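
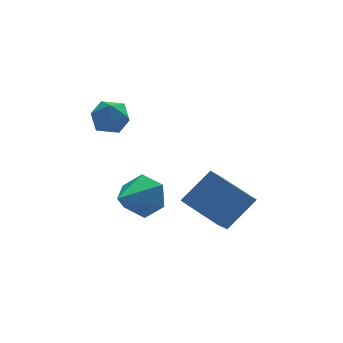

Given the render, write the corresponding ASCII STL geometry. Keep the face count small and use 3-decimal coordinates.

solid 
facet normal -0.690 -0.211 -0.692
outer loop
vertex 2.164 -0.396 -1.478
vertex 2.795 0.619 -2.418
vertex 3.236 -1.688 -2.153
endloop
endfacet
facet normal -0.415 -0.667 0.618
outer loop
vertex 4.445 -1.319 -0.942
vertex 2.164 -0.396 -1.478
vertex 3.236 -1.688 -2.153
endloop
endfacet
facet normal -0.691 -0.211 -0.692
outer loop
vertex 3.236 -1.688 -2.153
vertex 2.795 0.619 -2.418
vertex 3.867 -0.674 -3.093
endloop
endfacet
facet normal 0.592 -0.714 -0.373
outer loop
vertex 3.867 -0.674 -3.093
vertex 4.445 -1.319 -0.942
vertex 3.236 -1.688 -2.153
endloop
endfacet
facet normal -0.592 0.714 0.374
outer loop
vertex 2.164 -0.396 -1.478
vertex 4.004 0.988 -1.207
vertex 2.795 0.619 -2.418
endloop
endfacet
facet normal -0.415 -0.667 0.618
outer loop
vertex 3.373 -0.026 -0.267
vertex 2.164 -0.396 -1.478
vertex 4.445 -1.319 -0.942
endloop
endfacet
facet normal -0.592 0.714 0.373
outer loop
vertex 3.373 -0.026 -0.267
vertex 4.004 0.988 -1.207
vertex 2.164 -0.396 -1.478
endloop
endfacet
facet normal 0.416 0.667 -0.618
outer loop
vertex 2.795 0.619 -2.418
vertex 4.004 0.988 -1.207
vertex 3.867 -0.674 -3.093
endloop
endfacet
facet normal 0.592 -0.714 -0.373
outer loop
vertex 5.076 -0.304 -1.882
vertex 4.445 -1.319 -0.942
vertex 3.867 -0.674 -3.093
endloop
endfacet
facet normal 0.415 0.667 -0.618
outer loop
vertex 3.867 -0.674 -3.093
vertex 4.004 0.988 -1.207
vertex 5.076 -0.304 -1.882
endloop
endfacet
facet normal 0.691 0.211 0.692
outer loop
vertex 5.076 -0.304 -1.882
vertex 3.373 -0.026 -0.267
vertex 4.445 -1.319 -0.942
endloop
endfacet
facet normal 0.690 0.212 0.692
outer loop
vertex 4.004 0.988 -1.207
vertex 3.373 -0.026 -0.267
vertex 5.076 -0.304 -1.882
endloop
endfacet
facet normal 0.674 0.633 -0.381
outer loop
vertex 1.767 0.823 -1.286
vertex 1.087 1.129 -1.982
vertex 1.146 1.607 -1.083
endloop
endfacet
facet normal 0.078 -0.192 0.978
outer loop
vertex 1.767 0.823 -1.286
vertex 1.146 1.607 -1.083
vertex -0.127 -0.009 -1.298
endloop
endfacet
facet normal 0.675 0.632 -0.380
outer loop
vertex 1.146 1.607 -1.083
vertex 1.087 1.129 -1.982
vertex 0.467 1.913 -1.78
endloop
endfacet
facet normal -0.583 0.363 0.727
outer loop
vertex 1.146 1.607 -1.083
vertex 0.467 1.913 -1.78
vertex -0.127 -0.009 -1.298
endloop
endfacet
facet normal 0.675 0.632 -0.380
outer loop
vertex 0.467 1.913 -1.78
vertex 1.087 1.129 -1.982
vertex 0.408 1.435 -2.679
endloop
endfacet
facet normal -0.958 0.275 -0.083
outer loop
vertex 0.467 1.913 -1.78
vertex 0.408 1.435 -2.679
vertex -0.127 -0.009 -1.298
endloop
endfacet
facet normal 0.675 0.633 -0.380
outer loop
vertex 0.408 1.435 -2.679
vertex 1.087 1.129 -1.982
vertex 1.029 0.651 -2.881
endloop
endfacet
facet normal -0.672 -0.366 -0.644
outer loop
vertex 0.408 1.435 -2.679
vertex 1.029 0.651 -2.881
vertex -0.127 -0.009 -1.298
endloop
endfacet
facet normal 0.675 0.633 -0.380
outer loop
vertex 1.029 0.651 -2.881
vertex 1.087 1.129 -1.982
vertex 1.708 0.345 -2.185
endloop
endfacet
facet normal -0.012 -0.920 -0.392
outer loop
vertex 1.029 0.651 -2.881
vertex 1.708 0.345 -2.185
vertex -0.127 -0.009 -1.298
endloop
endfacet
facet normal 0.674 0.633 -0.381
outer loop
vertex 1.708 0.345 -2.185
vertex 1.087 1.129 -1.982
vertex 1.767 0.823 -1.286
endloop
endfacet
facet normal 0.363 -0.832 0.419
outer loop
vertex 1.708 0.345 -2.185
vertex 1.767 0.823 -1.286
vertex -0.127 -0.009 -1.298
endloop
endfacet
facet normal 0.314 0.799 0.513
outer loop
vertex 0.158 2.066 2.21
vertex -0.313 1.823 2.877
vertex 0.492 1.554 2.803
endloop
endfacet
facet normal 0.811 0.584 0.047
outer loop
vertex 0.158 2.066 2.21
vertex 0.492 1.554 2.803
vertex 0.646 1.407 1.978
endloop
endfacet
facet normal 0.522 0.600 -0.606
outer loop
vertex 0.158 2.066 2.21
vertex 0.646 1.407 1.978
vertex -0.064 1.585 1.542
endloop
endfacet
facet normal -0.151 0.825 -0.544
outer loop
vertex 0.158 2.066 2.21
vertex -0.064 1.585 1.542
vertex -0.656 1.843 2.098
endloop
endfacet
facet normal -0.280 0.949 0.148
outer loop
vertex 0.158 2.066 2.21
vertex -0.656 1.843 2.098
vertex -0.313 1.823 2.877
endloop
endfacet
facet normal 0.975 -0.095 0.199
outer loop
vertex 0.646 1.407 1.978
vertex 0.492 1.554 2.803
vertex 0.476 0.757 2.502
endloop
endfacet
facet normal 0.173 0.255 0.951
outer loop
vertex 0.492 1.554 2.803
vertex -0.313 1.823 2.877
vertex -0.116 1.015 3.058
endloop
endfacet
facet normal -0.789 0.497 0.360
outer loop
vertex -0.313 1.823 2.877
vertex -0.656 1.843 2.098
vertex -0.826 1.193 2.622
endloop
endfacet
facet normal -0.581 0.298 -0.757
outer loop
vertex -0.656 1.843 2.098
vertex -0.064 1.585 1.542
vertex -0.672 1.046 1.797
endloop
endfacet
facet normal 0.510 -0.068 -0.858
outer loop
vertex -0.064 1.585 1.542
vertex 0.646 1.407 1.978
vertex 0.133 0.777 1.723
endloop
endfacet
facet normal 0.151 -0.825 0.544
outer loop
vertex -0.338 0.534 2.39
vertex 0.476 0.757 2.502
vertex -0.116 1.015 3.058
endloop
endfacet
facet normal -0.522 -0.600 0.606
outer loop
vertex -0.338 0.534 2.39
vertex -0.116 1.015 3.058
vertex -0.826 1.193 2.622
endloop
endfacet
facet normal -0.811 -0.584 -0.047
outer loop
vertex -0.338 0.534 2.39
vertex -0.826 1.193 2.622
vertex -0.672 1.046 1.797
endloop
endfacet
facet normal -0.314 -0.799 -0.513
outer loop
vertex -0.338 0.534 2.39
vertex -0.672 1.046 1.797
vertex 0.133 0.777 1.723
endloop
endfacet
facet normal 0.280 -0.949 -0.148
outer loop
vertex -0.338 0.534 2.39
vertex 0.133 0.777 1.723
vertex 0.476 0.757 2.502
endloop
endfacet
facet normal 0.581 -0.298 0.757
outer loop
vertex -0.116 1.015 3.058
vertex 0.476 0.757 2.502
vertex 0.492 1.554 2.803
endloop
endfacet
facet normal -0.510 0.068 0.858
outer loop
vertex -0.826 1.193 2.622
vertex -0.116 1.015 3.058
vertex -0.313 1.823 2.877
endloop
endfacet
facet normal -0.975 0.095 -0.199
outer loop
vertex -0.672 1.046 1.797
vertex -0.826 1.193 2.622
vertex -0.656 1.843 2.098
endloop
endfacet
facet normal -0.173 -0.255 -0.951
outer loop
vertex 0.133 0.777 1.723
vertex -0.672 1.046 1.797
vertex -0.064 1.585 1.542
endloop
endfacet
facet normal 0.789 -0.497 -0.360
outer loop
vertex 0.476 0.757 2.502
vertex 0.133 0.777 1.723
vertex 0.646 1.407 1.978
endloop
endfacet

endsolid


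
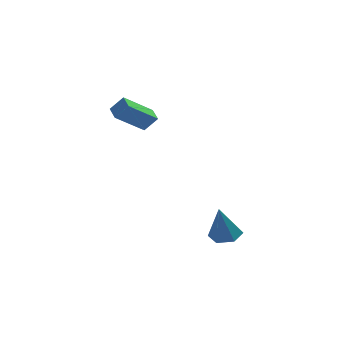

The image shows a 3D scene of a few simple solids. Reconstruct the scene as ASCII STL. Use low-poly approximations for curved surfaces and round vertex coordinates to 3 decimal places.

solid 
facet normal -0.692 -0.412 0.593
outer loop
vertex -1.352 -0.902 4.081
vertex -1.626 -0.1 4.319
vertex -1.997 -0.899 3.33
endloop
endfacet
facet normal 0.311 -0.911 -0.270
outer loop
vertex -0.654 -0.1 2.181
vertex -1.352 -0.902 4.081
vertex -1.997 -0.899 3.33
endloop
endfacet
facet normal -0.692 -0.413 0.593
outer loop
vertex -1.997 -0.899 3.33
vertex -1.626 -0.1 4.319
vertex -2.271 -0.098 3.568
endloop
endfacet
facet normal -0.651 0.003 -0.759
outer loop
vertex -2.271 -0.098 3.568
vertex -0.654 -0.1 2.181
vertex -1.997 -0.899 3.33
endloop
endfacet
facet normal 0.651 -0.003 0.759
outer loop
vertex -1.352 -0.902 4.081
vertex -0.283 0.699 3.17
vertex -1.626 -0.1 4.319
endloop
endfacet
facet normal 0.312 -0.911 -0.270
outer loop
vertex -0.009 -0.102 2.932
vertex -1.352 -0.902 4.081
vertex -0.654 -0.1 2.181
endloop
endfacet
facet normal 0.651 -0.003 0.759
outer loop
vertex -0.009 -0.102 2.932
vertex -0.283 0.699 3.17
vertex -1.352 -0.902 4.081
endloop
endfacet
facet normal -0.311 0.911 0.270
outer loop
vertex -1.626 -0.1 4.319
vertex -0.283 0.699 3.17
vertex -2.271 -0.098 3.568
endloop
endfacet
facet normal -0.651 0.003 -0.759
outer loop
vertex -0.928 0.702 2.419
vertex -0.654 -0.1 2.181
vertex -2.271 -0.098 3.568
endloop
endfacet
facet normal -0.311 0.911 0.271
outer loop
vertex -2.271 -0.098 3.568
vertex -0.283 0.699 3.17
vertex -0.928 0.702 2.419
endloop
endfacet
facet normal 0.692 0.412 -0.593
outer loop
vertex -0.928 0.702 2.419
vertex -0.009 -0.102 2.932
vertex -0.654 -0.1 2.181
endloop
endfacet
facet normal 0.692 0.413 -0.593
outer loop
vertex -0.283 0.699 3.17
vertex -0.009 -0.102 2.932
vertex -0.928 0.702 2.419
endloop
endfacet
facet normal 0.169 0.217 -0.962
outer loop
vertex 3.619 -2.366 -3.061
vertex 3.193 -3.041 -3.288
vertex 2.801 -2.315 -3.193
endloop
endfacet
facet normal -0.036 0.837 0.545
outer loop
vertex 3.619 -2.366 -3.061
vertex 2.801 -2.315 -3.193
vertex 2.867 -3.459 -1.432
endloop
endfacet
facet normal 0.168 0.217 -0.962
outer loop
vertex 2.801 -2.315 -3.193
vertex 3.193 -3.041 -3.288
vertex 2.375 -2.991 -3.42
endloop
endfacet
facet normal -0.848 0.430 0.311
outer loop
vertex 2.801 -2.315 -3.193
vertex 2.375 -2.991 -3.42
vertex 2.867 -3.459 -1.432
endloop
endfacet
facet normal 0.168 0.217 -0.962
outer loop
vertex 2.375 -2.991 -3.42
vertex 3.193 -3.041 -3.288
vertex 2.767 -3.716 -3.515
endloop
endfacet
facet normal -0.870 -0.483 0.101
outer loop
vertex 2.375 -2.991 -3.42
vertex 2.767 -3.716 -3.515
vertex 2.867 -3.459 -1.432
endloop
endfacet
facet normal 0.168 0.217 -0.962
outer loop
vertex 2.767 -3.716 -3.515
vertex 3.193 -3.041 -3.288
vertex 3.585 -3.766 -3.383
endloop
endfacet
facet normal -0.081 -0.989 0.126
outer loop
vertex 2.767 -3.716 -3.515
vertex 3.585 -3.766 -3.383
vertex 2.867 -3.459 -1.432
endloop
endfacet
facet normal 0.168 0.217 -0.962
outer loop
vertex 3.585 -3.766 -3.383
vertex 3.193 -3.041 -3.288
vertex 4.011 -3.091 -3.156
endloop
endfacet
facet normal 0.730 -0.581 0.360
outer loop
vertex 3.585 -3.766 -3.383
vertex 4.011 -3.091 -3.156
vertex 2.867 -3.459 -1.432
endloop
endfacet
facet normal 0.168 0.217 -0.962
outer loop
vertex 4.011 -3.091 -3.156
vertex 3.193 -3.041 -3.288
vertex 3.619 -2.366 -3.061
endloop
endfacet
facet normal 0.752 0.332 0.570
outer loop
vertex 4.011 -3.091 -3.156
vertex 3.619 -2.366 -3.061
vertex 2.867 -3.459 -1.432
endloop
endfacet

endsolid


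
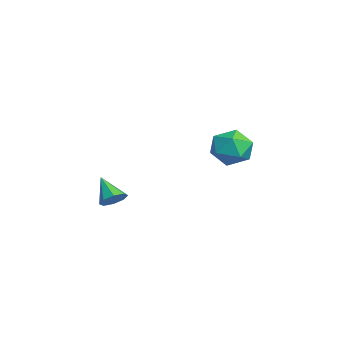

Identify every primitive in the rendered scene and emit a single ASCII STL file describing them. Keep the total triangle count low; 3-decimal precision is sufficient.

solid 
facet normal 0.293 0.421 0.859
outer loop
vertex -1.314 4.11 4.243
vertex -1.936 3.616 4.697
vertex -1.092 3.286 4.571
endloop
endfacet
facet normal 0.835 0.382 0.395
outer loop
vertex -1.314 4.11 4.243
vertex -1.092 3.286 4.571
vertex -0.812 3.537 3.737
endloop
endfacet
facet normal 0.647 0.738 -0.194
outer loop
vertex -1.314 4.11 4.243
vertex -0.812 3.537 3.737
vertex -1.483 4.023 3.348
endloop
endfacet
facet normal -0.012 0.995 -0.095
outer loop
vertex -1.314 4.11 4.243
vertex -1.483 4.023 3.348
vertex -2.177 4.071 3.941
endloop
endfacet
facet normal -0.230 0.800 0.555
outer loop
vertex -1.314 4.11 4.243
vertex -2.177 4.071 3.941
vertex -1.936 3.616 4.697
endloop
endfacet
facet normal 0.927 -0.303 0.220
outer loop
vertex -0.812 3.537 3.737
vertex -1.092 3.286 4.571
vertex -1.123 2.689 3.879
endloop
endfacet
facet normal 0.050 -0.241 0.969
outer loop
vertex -1.092 3.286 4.571
vertex -1.936 3.616 4.697
vertex -1.817 2.737 4.472
endloop
endfacet
facet normal -0.796 0.372 0.478
outer loop
vertex -1.936 3.616 4.697
vertex -2.177 4.071 3.941
vertex -2.488 3.223 4.083
endloop
endfacet
facet normal -0.443 0.689 -0.574
outer loop
vertex -2.177 4.071 3.941
vertex -1.483 4.023 3.348
vertex -2.208 3.474 3.249
endloop
endfacet
facet normal 0.622 0.272 -0.734
outer loop
vertex -1.483 4.023 3.348
vertex -0.812 3.537 3.737
vertex -1.364 3.144 3.123
endloop
endfacet
facet normal 0.012 -0.995 0.095
outer loop
vertex -1.986 2.65 3.577
vertex -1.123 2.689 3.879
vertex -1.817 2.737 4.472
endloop
endfacet
facet normal -0.647 -0.738 0.194
outer loop
vertex -1.986 2.65 3.577
vertex -1.817 2.737 4.472
vertex -2.488 3.223 4.083
endloop
endfacet
facet normal -0.835 -0.382 -0.395
outer loop
vertex -1.986 2.65 3.577
vertex -2.488 3.223 4.083
vertex -2.208 3.474 3.249
endloop
endfacet
facet normal -0.293 -0.421 -0.859
outer loop
vertex -1.986 2.65 3.577
vertex -2.208 3.474 3.249
vertex -1.364 3.144 3.123
endloop
endfacet
facet normal 0.230 -0.800 -0.555
outer loop
vertex -1.986 2.65 3.577
vertex -1.364 3.144 3.123
vertex -1.123 2.689 3.879
endloop
endfacet
facet normal 0.443 -0.689 0.574
outer loop
vertex -1.817 2.737 4.472
vertex -1.123 2.689 3.879
vertex -1.092 3.286 4.571
endloop
endfacet
facet normal -0.622 -0.272 0.734
outer loop
vertex -2.488 3.223 4.083
vertex -1.817 2.737 4.472
vertex -1.936 3.616 4.697
endloop
endfacet
facet normal -0.927 0.303 -0.220
outer loop
vertex -2.208 3.474 3.249
vertex -2.488 3.223 4.083
vertex -2.177 4.071 3.941
endloop
endfacet
facet normal -0.050 0.241 -0.969
outer loop
vertex -1.364 3.144 3.123
vertex -2.208 3.474 3.249
vertex -1.483 4.023 3.348
endloop
endfacet
facet normal 0.796 -0.372 -0.478
outer loop
vertex -1.123 2.689 3.879
vertex -1.364 3.144 3.123
vertex -0.812 3.537 3.737
endloop
endfacet
facet normal 0.663 0.292 -0.690
outer loop
vertex 1.4 -1.052 3.088
vertex 1.168 -1.379 2.727
vertex 1.097 -0.865 2.876
endloop
endfacet
facet normal -0.111 0.661 0.742
outer loop
vertex 1.4 -1.052 3.088
vertex 1.097 -0.865 2.876
vertex 0.392 -1.721 3.533
endloop
endfacet
facet normal 0.664 0.291 -0.689
outer loop
vertex 1.097 -0.865 2.876
vertex 1.168 -1.379 2.727
vertex 0.837 -0.98 2.577
endloop
endfacet
facet normal -0.632 0.727 0.270
outer loop
vertex 1.097 -0.865 2.876
vertex 0.837 -0.98 2.577
vertex 0.392 -1.721 3.533
endloop
endfacet
facet normal 0.663 0.291 -0.689
outer loop
vertex 0.837 -0.98 2.577
vertex 1.168 -1.379 2.727
vertex 0.77 -1.329 2.365
endloop
endfacet
facet normal -0.932 0.301 -0.201
outer loop
vertex 0.837 -0.98 2.577
vertex 0.77 -1.329 2.365
vertex 0.392 -1.721 3.533
endloop
endfacet
facet normal 0.663 0.291 -0.689
outer loop
vertex 0.77 -1.329 2.365
vertex 1.168 -1.379 2.727
vertex 0.936 -1.707 2.365
endloop
endfacet
facet normal -0.841 -0.369 -0.396
outer loop
vertex 0.77 -1.329 2.365
vertex 0.936 -1.707 2.365
vertex 0.392 -1.721 3.533
endloop
endfacet
facet normal 0.664 0.291 -0.689
outer loop
vertex 0.936 -1.707 2.365
vertex 1.168 -1.379 2.727
vertex 1.238 -1.894 2.577
endloop
endfacet
facet normal -0.410 -0.890 -0.201
outer loop
vertex 0.936 -1.707 2.365
vertex 1.238 -1.894 2.577
vertex 0.392 -1.721 3.533
endloop
endfacet
facet normal 0.662 0.291 -0.690
outer loop
vertex 1.238 -1.894 2.577
vertex 1.168 -1.379 2.727
vertex 1.499 -1.779 2.876
endloop
endfacet
facet normal 0.111 -0.956 0.271
outer loop
vertex 1.238 -1.894 2.577
vertex 1.499 -1.779 2.876
vertex 0.392 -1.721 3.533
endloop
endfacet
facet normal 0.663 0.292 -0.690
outer loop
vertex 1.499 -1.779 2.876
vertex 1.168 -1.379 2.727
vertex 1.566 -1.43 3.088
endloop
endfacet
facet normal 0.412 -0.530 0.741
outer loop
vertex 1.499 -1.779 2.876
vertex 1.566 -1.43 3.088
vertex 0.392 -1.721 3.533
endloop
endfacet
facet normal 0.663 0.291 -0.690
outer loop
vertex 1.566 -1.43 3.088
vertex 1.168 -1.379 2.727
vertex 1.4 -1.052 3.088
endloop
endfacet
facet normal 0.320 0.141 0.937
outer loop
vertex 1.566 -1.43 3.088
vertex 1.4 -1.052 3.088
vertex 0.392 -1.721 3.533
endloop
endfacet

endsolid


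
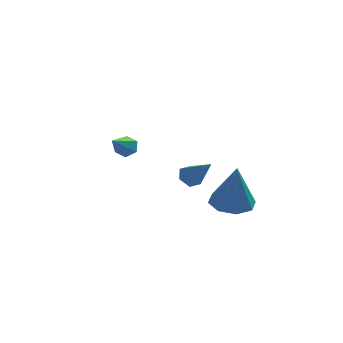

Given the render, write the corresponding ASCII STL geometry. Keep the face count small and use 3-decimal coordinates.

solid 
facet normal -0.085 0.035 -0.996
outer loop
vertex 3.12 -0.685 -1.985
vertex 2.442 -1.365 -1.951
vertex 2.444 -0.405 -1.917
endloop
endfacet
facet normal 0.385 0.834 0.395
outer loop
vertex 3.12 -0.685 -1.985
vertex 2.444 -0.405 -1.917
vertex 2.618 -1.435 0.091
endloop
endfacet
facet normal -0.085 0.035 -0.996
outer loop
vertex 2.444 -0.405 -1.917
vertex 2.442 -1.365 -1.951
vertex 1.767 -0.687 -1.869
endloop
endfacet
facet normal -0.315 0.833 0.455
outer loop
vertex 2.444 -0.405 -1.917
vertex 1.767 -0.687 -1.869
vertex 2.618 -1.435 0.091
endloop
endfacet
facet normal -0.085 0.035 -0.996
outer loop
vertex 1.767 -0.687 -1.869
vertex 2.442 -1.365 -1.951
vertex 1.486 -1.366 -1.869
endloop
endfacet
facet normal -0.811 0.335 0.480
outer loop
vertex 1.767 -0.687 -1.869
vertex 1.486 -1.366 -1.869
vertex 2.618 -1.435 0.091
endloop
endfacet
facet normal -0.085 0.034 -0.996
outer loop
vertex 1.486 -1.366 -1.869
vertex 2.442 -1.365 -1.951
vertex 1.765 -2.044 -1.916
endloop
endfacet
facet normal -0.812 -0.366 0.456
outer loop
vertex 1.486 -1.366 -1.869
vertex 1.765 -2.044 -1.916
vertex 2.618 -1.435 0.091
endloop
endfacet
facet normal -0.086 0.034 -0.996
outer loop
vertex 1.765 -2.044 -1.916
vertex 2.442 -1.365 -1.951
vertex 2.441 -2.324 -1.984
endloop
endfacet
facet normal -0.317 -0.862 0.396
outer loop
vertex 1.765 -2.044 -1.916
vertex 2.441 -2.324 -1.984
vertex 2.618 -1.435 0.091
endloop
endfacet
facet normal -0.085 0.034 -0.996
outer loop
vertex 2.441 -2.324 -1.984
vertex 2.442 -1.365 -1.951
vertex 3.118 -2.042 -2.032
endloop
endfacet
facet normal 0.382 -0.861 0.336
outer loop
vertex 2.441 -2.324 -1.984
vertex 3.118 -2.042 -2.032
vertex 2.618 -1.435 0.091
endloop
endfacet
facet normal -0.085 0.034 -0.996
outer loop
vertex 3.118 -2.042 -2.032
vertex 2.442 -1.365 -1.951
vertex 3.399 -1.363 -2.033
endloop
endfacet
facet normal 0.878 -0.363 0.311
outer loop
vertex 3.118 -2.042 -2.032
vertex 3.399 -1.363 -2.033
vertex 2.618 -1.435 0.091
endloop
endfacet
facet normal -0.085 0.035 -0.996
outer loop
vertex 3.399 -1.363 -2.033
vertex 2.442 -1.365 -1.951
vertex 3.12 -0.685 -1.985
endloop
endfacet
facet normal 0.879 0.338 0.335
outer loop
vertex 3.399 -1.363 -2.033
vertex 3.12 -0.685 -1.985
vertex 2.618 -1.435 0.091
endloop
endfacet
facet normal 0.392 0.645 -0.655
outer loop
vertex -1.14 0.056 0.454
vertex -1.512 0.4 0.57
vertex -1.066 0.4 0.837
endloop
endfacet
facet normal 0.783 -0.530 0.325
outer loop
vertex -1.14 0.056 0.454
vertex -1.066 0.4 0.837
vertex -2.208 -0.74 1.73
endloop
endfacet
facet normal 0.393 0.643 -0.657
outer loop
vertex -1.066 0.4 0.837
vertex -1.512 0.4 0.57
vertex -1.438 0.745 0.952
endloop
endfacet
facet normal 0.462 0.211 0.861
outer loop
vertex -1.066 0.4 0.837
vertex -1.438 0.745 0.952
vertex -2.208 -0.74 1.73
endloop
endfacet
facet normal 0.393 0.643 -0.657
outer loop
vertex -1.438 0.745 0.952
vertex -1.512 0.4 0.57
vertex -1.884 0.745 0.685
endloop
endfacet
facet normal -0.418 0.582 0.698
outer loop
vertex -1.438 0.745 0.952
vertex -1.884 0.745 0.685
vertex -2.208 -0.74 1.73
endloop
endfacet
facet normal 0.395 0.644 -0.655
outer loop
vertex -1.884 0.745 0.685
vertex -1.512 0.4 0.57
vertex -1.958 0.401 0.302
endloop
endfacet
facet normal -0.977 0.212 -0.002
outer loop
vertex -1.884 0.745 0.685
vertex -1.958 0.401 0.302
vertex -2.208 -0.74 1.73
endloop
endfacet
facet normal 0.395 0.644 -0.655
outer loop
vertex -1.958 0.401 0.302
vertex -1.512 0.4 0.57
vertex -1.586 0.056 0.187
endloop
endfacet
facet normal -0.657 -0.529 -0.538
outer loop
vertex -1.958 0.401 0.302
vertex -1.586 0.056 0.187
vertex -2.208 -0.74 1.73
endloop
endfacet
facet normal 0.392 0.645 -0.655
outer loop
vertex -1.586 0.056 0.187
vertex -1.512 0.4 0.57
vertex -1.14 0.056 0.454
endloop
endfacet
facet normal 0.224 -0.900 -0.374
outer loop
vertex -1.586 0.056 0.187
vertex -1.14 0.056 0.454
vertex -2.208 -0.74 1.73
endloop
endfacet
facet normal -0.426 0.514 -0.745
outer loop
vertex 2.172 4.258 -4.043
vertex 1.66 3.957 -3.958
vertex 1.76 4.469 -3.662
endloop
endfacet
facet normal 0.686 0.602 0.408
outer loop
vertex 2.172 4.258 -4.043
vertex 1.76 4.469 -3.662
vertex 2.4 3.063 -2.662
endloop
endfacet
facet normal -0.426 0.514 -0.745
outer loop
vertex 1.76 4.469 -3.662
vertex 1.66 3.957 -3.958
vertex 1.248 4.168 -3.577
endloop
endfacet
facet normal -0.167 0.520 0.838
outer loop
vertex 1.76 4.469 -3.662
vertex 1.248 4.168 -3.577
vertex 2.4 3.063 -2.662
endloop
endfacet
facet normal -0.426 0.514 -0.745
outer loop
vertex 1.248 4.168 -3.577
vertex 1.66 3.957 -3.958
vertex 1.148 3.656 -3.873
endloop
endfacet
facet normal -0.731 -0.229 0.643
outer loop
vertex 1.248 4.168 -3.577
vertex 1.148 3.656 -3.873
vertex 2.4 3.063 -2.662
endloop
endfacet
facet normal -0.426 0.514 -0.745
outer loop
vertex 1.148 3.656 -3.873
vertex 1.66 3.957 -3.958
vertex 1.56 3.445 -4.254
endloop
endfacet
facet normal -0.442 -0.897 0.018
outer loop
vertex 1.148 3.656 -3.873
vertex 1.56 3.445 -4.254
vertex 2.4 3.063 -2.662
endloop
endfacet
facet normal -0.426 0.514 -0.745
outer loop
vertex 1.56 3.445 -4.254
vertex 1.66 3.957 -3.958
vertex 2.072 3.746 -4.339
endloop
endfacet
facet normal 0.410 -0.814 -0.412
outer loop
vertex 1.56 3.445 -4.254
vertex 2.072 3.746 -4.339
vertex 2.4 3.063 -2.662
endloop
endfacet
facet normal -0.426 0.514 -0.745
outer loop
vertex 2.072 3.746 -4.339
vertex 1.66 3.957 -3.958
vertex 2.172 4.258 -4.043
endloop
endfacet
facet normal 0.974 -0.065 -0.217
outer loop
vertex 2.072 3.746 -4.339
vertex 2.172 4.258 -4.043
vertex 2.4 3.063 -2.662
endloop
endfacet

endsolid


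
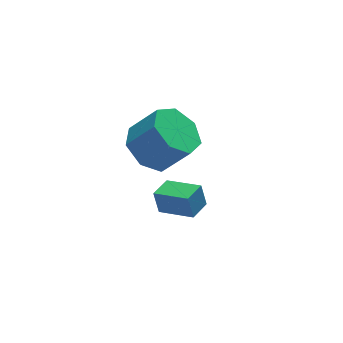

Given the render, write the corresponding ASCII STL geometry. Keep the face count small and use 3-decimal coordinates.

solid 
facet normal -0.549 0.329 -0.768
outer loop
vertex 3.205 0.954 1.45
vertex 2.347 0.454 1.849
vertex 2.684 1.452 2.036
endloop
endfacet
facet normal 0.619 0.777 -0.110
outer loop
vertex 3.205 0.954 1.45
vertex 2.684 1.452 2.036
vertex 4.051 0.447 2.632
endloop
endfacet
facet normal 0.619 0.778 -0.109
outer loop
vertex 4.051 0.447 2.632
vertex 2.684 1.452 2.036
vertex 3.53 0.944 3.218
endloop
endfacet
facet normal 0.549 -0.329 0.768
outer loop
vertex 4.051 0.447 2.632
vertex 3.53 0.944 3.218
vertex 3.193 -0.054 3.031
endloop
endfacet
facet normal -0.550 0.329 -0.768
outer loop
vertex 2.684 1.452 2.036
vertex 2.347 0.454 1.849
vertex 1.91 1.198 2.481
endloop
endfacet
facet normal -0.052 0.903 0.425
outer loop
vertex 2.684 1.452 2.036
vertex 1.91 1.198 2.481
vertex 3.53 0.944 3.218
endloop
endfacet
facet normal -0.051 0.904 0.425
outer loop
vertex 3.53 0.944 3.218
vertex 1.91 1.198 2.481
vertex 2.756 0.691 3.663
endloop
endfacet
facet normal 0.549 -0.329 0.768
outer loop
vertex 3.53 0.944 3.218
vertex 2.756 0.691 3.663
vertex 3.193 -0.054 3.031
endloop
endfacet
facet normal -0.549 0.330 -0.768
outer loop
vertex 1.91 1.198 2.481
vertex 2.347 0.454 1.849
vertex 1.465 0.384 2.45
endloop
endfacet
facet normal -0.684 0.350 0.640
outer loop
vertex 1.91 1.198 2.481
vertex 1.465 0.384 2.45
vertex 2.756 0.691 3.663
endloop
endfacet
facet normal -0.684 0.350 0.640
outer loop
vertex 2.756 0.691 3.663
vertex 1.465 0.384 2.45
vertex 2.311 -0.124 3.633
endloop
endfacet
facet normal 0.550 -0.329 0.768
outer loop
vertex 2.756 0.691 3.663
vertex 2.311 -0.124 3.633
vertex 3.193 -0.054 3.031
endloop
endfacet
facet normal -0.549 0.330 -0.768
outer loop
vertex 1.465 0.384 2.45
vertex 2.347 0.454 1.849
vertex 1.684 -0.378 1.966
endloop
endfacet
facet normal -0.802 -0.467 0.373
outer loop
vertex 1.465 0.384 2.45
vertex 1.684 -0.378 1.966
vertex 2.311 -0.124 3.633
endloop
endfacet
facet normal -0.801 -0.468 0.373
outer loop
vertex 2.311 -0.124 3.633
vertex 1.684 -0.378 1.966
vertex 2.53 -0.885 3.149
endloop
endfacet
facet normal 0.550 -0.330 0.767
outer loop
vertex 2.311 -0.124 3.633
vertex 2.53 -0.885 3.149
vertex 3.193 -0.054 3.031
endloop
endfacet
facet normal -0.549 0.330 -0.768
outer loop
vertex 1.684 -0.378 1.966
vertex 2.347 0.454 1.849
vertex 2.403 -0.513 1.394
endloop
endfacet
facet normal -0.314 -0.933 -0.175
outer loop
vertex 1.684 -0.378 1.966
vertex 2.403 -0.513 1.394
vertex 2.53 -0.885 3.149
endloop
endfacet
facet normal -0.316 -0.933 -0.175
outer loop
vertex 2.53 -0.885 3.149
vertex 2.403 -0.513 1.394
vertex 3.248 -1.021 2.577
endloop
endfacet
facet normal 0.549 -0.329 0.768
outer loop
vertex 2.53 -0.885 3.149
vertex 3.248 -1.021 2.577
vertex 3.193 -0.054 3.031
endloop
endfacet
facet normal -0.550 0.329 -0.768
outer loop
vertex 2.403 -0.513 1.394
vertex 2.347 0.454 1.849
vertex 3.079 0.079 1.164
endloop
endfacet
facet normal 0.408 -0.696 -0.591
outer loop
vertex 2.403 -0.513 1.394
vertex 3.079 0.079 1.164
vertex 3.248 -1.021 2.577
endloop
endfacet
facet normal 0.409 -0.696 -0.591
outer loop
vertex 3.248 -1.021 2.577
vertex 3.079 0.079 1.164
vertex 3.925 -0.428 2.347
endloop
endfacet
facet normal 0.549 -0.329 0.768
outer loop
vertex 3.248 -1.021 2.577
vertex 3.925 -0.428 2.347
vertex 3.193 -0.054 3.031
endloop
endfacet
facet normal -0.549 0.330 -0.768
outer loop
vertex 3.079 0.079 1.164
vertex 2.347 0.454 1.849
vertex 3.205 0.954 1.45
endloop
endfacet
facet normal 0.825 0.065 -0.562
outer loop
vertex 3.079 0.079 1.164
vertex 3.205 0.954 1.45
vertex 3.925 -0.428 2.347
endloop
endfacet
facet normal 0.824 0.064 -0.562
outer loop
vertex 3.925 -0.428 2.347
vertex 3.205 0.954 1.45
vertex 4.051 0.447 2.632
endloop
endfacet
facet normal 0.549 -0.329 0.768
outer loop
vertex 3.925 -0.428 2.347
vertex 4.051 0.447 2.632
vertex 3.193 -0.054 3.031
endloop
endfacet
facet normal -0.798 -0.597 0.077
outer loop
vertex 1.904 -3.944 3.433
vertex 1.116 -2.938 3.065
vertex 1.997 -4.176 2.6
endloop
endfacet
facet normal 0.592 -0.757 0.277
outer loop
vertex 2.684 -3.662 2.535
vertex 1.904 -3.944 3.433
vertex 1.997 -4.176 2.6
endloop
endfacet
facet normal -0.799 -0.597 0.075
outer loop
vertex 1.997 -4.176 2.6
vertex 1.116 -2.938 3.065
vertex 1.21 -3.169 2.232
endloop
endfacet
facet normal 0.108 -0.266 -0.958
outer loop
vertex 1.21 -3.169 2.232
vertex 2.684 -3.662 2.535
vertex 1.997 -4.176 2.6
endloop
endfacet
facet normal -0.108 0.266 0.958
outer loop
vertex 1.904 -3.944 3.433
vertex 1.803 -2.424 3.0
vertex 1.116 -2.938 3.065
endloop
endfacet
facet normal 0.592 -0.757 0.277
outer loop
vertex 2.59 -3.431 3.368
vertex 1.904 -3.944 3.433
vertex 2.684 -3.662 2.535
endloop
endfacet
facet normal -0.108 0.266 0.958
outer loop
vertex 2.59 -3.431 3.368
vertex 1.803 -2.424 3.0
vertex 1.904 -3.944 3.433
endloop
endfacet
facet normal -0.592 0.757 -0.277
outer loop
vertex 1.116 -2.938 3.065
vertex 1.803 -2.424 3.0
vertex 1.21 -3.169 2.232
endloop
endfacet
facet normal 0.108 -0.266 -0.958
outer loop
vertex 1.896 -2.656 2.167
vertex 2.684 -3.662 2.535
vertex 1.21 -3.169 2.232
endloop
endfacet
facet normal -0.592 0.757 -0.277
outer loop
vertex 1.21 -3.169 2.232
vertex 1.803 -2.424 3.0
vertex 1.896 -2.656 2.167
endloop
endfacet
facet normal 0.798 0.598 -0.076
outer loop
vertex 1.896 -2.656 2.167
vertex 2.59 -3.431 3.368
vertex 2.684 -3.662 2.535
endloop
endfacet
facet normal 0.799 0.596 -0.077
outer loop
vertex 1.803 -2.424 3.0
vertex 2.59 -3.431 3.368
vertex 1.896 -2.656 2.167
endloop
endfacet

endsolid


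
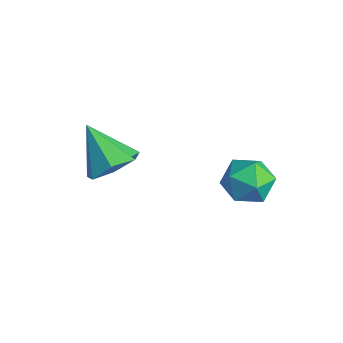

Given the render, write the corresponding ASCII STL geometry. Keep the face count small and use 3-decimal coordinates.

solid 
facet normal -0.550 0.757 -0.353
outer loop
vertex 0.961 1.689 -2.829
vertex 0.347 1.306 -2.694
vertex 0.625 1.749 -2.176
endloop
endfacet
facet normal 0.057 0.996 -0.062
outer loop
vertex 0.961 1.689 -2.829
vertex 0.625 1.749 -2.176
vertex 1.359 1.705 -2.21
endloop
endfacet
facet normal 0.602 0.688 -0.405
outer loop
vertex 0.961 1.689 -2.829
vertex 1.359 1.705 -2.21
vertex 1.535 1.234 -2.748
endloop
endfacet
facet normal 0.332 0.258 -0.907
outer loop
vertex 0.961 1.689 -2.829
vertex 1.535 1.234 -2.748
vertex 0.909 0.988 -3.047
endloop
endfacet
facet normal -0.380 0.300 -0.875
outer loop
vertex 0.961 1.689 -2.829
vertex 0.909 0.988 -3.047
vertex 0.347 1.306 -2.694
endloop
endfacet
facet normal 0.076 0.782 0.618
outer loop
vertex 1.359 1.705 -2.21
vertex 0.625 1.749 -2.176
vertex 0.991 1.332 -1.693
endloop
endfacet
facet normal -0.906 0.396 0.147
outer loop
vertex 0.625 1.749 -2.176
vertex 0.347 1.306 -2.694
vertex 0.365 1.086 -1.992
endloop
endfacet
facet normal -0.631 -0.342 -0.696
outer loop
vertex 0.347 1.306 -2.694
vertex 0.909 0.988 -3.047
vertex 0.541 0.615 -2.53
endloop
endfacet
facet normal 0.519 -0.412 -0.749
outer loop
vertex 0.909 0.988 -3.047
vertex 1.535 1.234 -2.748
vertex 1.275 0.571 -2.564
endloop
endfacet
facet normal 0.957 0.284 0.064
outer loop
vertex 1.535 1.234 -2.748
vertex 1.359 1.705 -2.21
vertex 1.553 1.014 -2.046
endloop
endfacet
facet normal -0.332 -0.258 0.907
outer loop
vertex 0.939 0.631 -1.911
vertex 0.991 1.332 -1.693
vertex 0.365 1.086 -1.992
endloop
endfacet
facet normal -0.602 -0.688 0.405
outer loop
vertex 0.939 0.631 -1.911
vertex 0.365 1.086 -1.992
vertex 0.541 0.615 -2.53
endloop
endfacet
facet normal -0.057 -0.996 0.062
outer loop
vertex 0.939 0.631 -1.911
vertex 0.541 0.615 -2.53
vertex 1.275 0.571 -2.564
endloop
endfacet
facet normal 0.550 -0.757 0.353
outer loop
vertex 0.939 0.631 -1.911
vertex 1.275 0.571 -2.564
vertex 1.553 1.014 -2.046
endloop
endfacet
facet normal 0.380 -0.300 0.875
outer loop
vertex 0.939 0.631 -1.911
vertex 1.553 1.014 -2.046
vertex 0.991 1.332 -1.693
endloop
endfacet
facet normal -0.519 0.412 0.749
outer loop
vertex 0.365 1.086 -1.992
vertex 0.991 1.332 -1.693
vertex 0.625 1.749 -2.176
endloop
endfacet
facet normal -0.957 -0.284 -0.064
outer loop
vertex 0.541 0.615 -2.53
vertex 0.365 1.086 -1.992
vertex 0.347 1.306 -2.694
endloop
endfacet
facet normal -0.076 -0.782 -0.618
outer loop
vertex 1.275 0.571 -2.564
vertex 0.541 0.615 -2.53
vertex 0.909 0.988 -3.047
endloop
endfacet
facet normal 0.906 -0.396 -0.147
outer loop
vertex 1.553 1.014 -2.046
vertex 1.275 0.571 -2.564
vertex 1.535 1.234 -2.748
endloop
endfacet
facet normal 0.631 0.342 0.696
outer loop
vertex 0.991 1.332 -1.693
vertex 1.553 1.014 -2.046
vertex 1.359 1.705 -2.21
endloop
endfacet
facet normal 0.637 0.178 -0.750
outer loop
vertex -0.302 -1.241 -1.341
vertex -0.757 -1.589 -1.81
vertex -0.743 -0.872 -1.628
endloop
endfacet
facet normal 0.035 0.639 0.768
outer loop
vertex -0.302 -1.241 -1.341
vertex -0.743 -0.872 -1.628
vertex -1.623 -1.831 -0.79
endloop
endfacet
facet normal 0.637 0.178 -0.750
outer loop
vertex -0.743 -0.872 -1.628
vertex -0.757 -1.589 -1.81
vertex -1.194 -1.043 -2.052
endloop
endfacet
facet normal -0.565 0.772 0.290
outer loop
vertex -0.743 -0.872 -1.628
vertex -1.194 -1.043 -2.052
vertex -1.623 -1.831 -0.79
endloop
endfacet
facet normal 0.638 0.178 -0.750
outer loop
vertex -1.194 -1.043 -2.052
vertex -0.757 -1.589 -1.81
vertex -1.316 -1.625 -2.294
endloop
endfacet
facet normal -0.951 0.265 -0.158
outer loop
vertex -1.194 -1.043 -2.052
vertex -1.316 -1.625 -2.294
vertex -1.623 -1.831 -0.79
endloop
endfacet
facet normal 0.638 0.177 -0.750
outer loop
vertex -1.316 -1.625 -2.294
vertex -0.757 -1.589 -1.81
vertex -1.017 -2.18 -2.171
endloop
endfacet
facet normal -0.832 -0.501 -0.238
outer loop
vertex -1.316 -1.625 -2.294
vertex -1.017 -2.18 -2.171
vertex -1.623 -1.831 -0.79
endloop
endfacet
facet normal 0.637 0.178 -0.750
outer loop
vertex -1.017 -2.18 -2.171
vertex -0.757 -1.589 -1.81
vertex -0.522 -2.29 -1.777
endloop
endfacet
facet normal -0.298 -0.948 0.109
outer loop
vertex -1.017 -2.18 -2.171
vertex -0.522 -2.29 -1.777
vertex -1.623 -1.831 -0.79
endloop
endfacet
facet normal 0.638 0.178 -0.749
outer loop
vertex -0.522 -2.29 -1.777
vertex -0.757 -1.589 -1.81
vertex -0.204 -1.872 -1.407
endloop
endfacet
facet normal 0.249 -0.741 0.623
outer loop
vertex -0.522 -2.29 -1.777
vertex -0.204 -1.872 -1.407
vertex -1.623 -1.831 -0.79
endloop
endfacet
facet normal 0.637 0.177 -0.750
outer loop
vertex -0.204 -1.872 -1.407
vertex -0.757 -1.589 -1.81
vertex -0.302 -1.241 -1.341
endloop
endfacet
facet normal 0.398 -0.034 0.917
outer loop
vertex -0.204 -1.872 -1.407
vertex -0.302 -1.241 -1.341
vertex -1.623 -1.831 -0.79
endloop
endfacet

endsolid


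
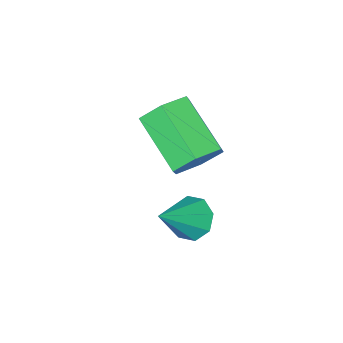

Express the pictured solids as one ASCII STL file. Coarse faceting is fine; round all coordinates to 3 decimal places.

solid 
facet normal 0.123 0.846 -0.519
outer loop
vertex -1.322 -2.881 -1.352
vertex -1.797 -2.402 -0.683
vertex -0.854 -2.499 -0.618
endloop
endfacet
facet normal 0.862 -0.350 -0.367
outer loop
vertex -1.322 -2.881 -1.352
vertex -0.854 -2.499 -0.618
vertex -1.588 -4.717 -0.226
endloop
endfacet
facet normal 0.862 -0.350 -0.367
outer loop
vertex -1.588 -4.717 -0.226
vertex -0.854 -2.499 -0.618
vertex -1.12 -4.335 0.508
endloop
endfacet
facet normal -0.123 -0.846 0.519
outer loop
vertex -1.588 -4.717 -0.226
vertex -1.12 -4.335 0.508
vertex -2.063 -4.238 0.443
endloop
endfacet
facet normal 0.123 0.846 -0.519
outer loop
vertex -0.854 -2.499 -0.618
vertex -1.797 -2.402 -0.683
vertex -1.33 -2.02 0.051
endloop
endfacet
facet normal 0.857 0.174 0.485
outer loop
vertex -0.854 -2.499 -0.618
vertex -1.33 -2.02 0.051
vertex -1.12 -4.335 0.508
endloop
endfacet
facet normal 0.857 0.174 0.485
outer loop
vertex -1.12 -4.335 0.508
vertex -1.33 -2.02 0.051
vertex -1.595 -3.856 1.176
endloop
endfacet
facet normal -0.123 -0.846 0.519
outer loop
vertex -1.12 -4.335 0.508
vertex -1.595 -3.856 1.176
vertex -2.063 -4.238 0.443
endloop
endfacet
facet normal 0.123 0.846 -0.519
outer loop
vertex -1.33 -2.02 0.051
vertex -1.797 -2.402 -0.683
vertex -2.272 -1.923 -0.014
endloop
endfacet
facet normal -0.005 0.523 0.852
outer loop
vertex -1.33 -2.02 0.051
vertex -2.272 -1.923 -0.014
vertex -1.595 -3.856 1.176
endloop
endfacet
facet normal -0.004 0.523 0.852
outer loop
vertex -1.595 -3.856 1.176
vertex -2.272 -1.923 -0.014
vertex -2.538 -3.759 1.112
endloop
endfacet
facet normal -0.122 -0.846 0.519
outer loop
vertex -1.595 -3.856 1.176
vertex -2.538 -3.759 1.112
vertex -2.063 -4.238 0.443
endloop
endfacet
facet normal 0.123 0.846 -0.519
outer loop
vertex -2.272 -1.923 -0.014
vertex -1.797 -2.402 -0.683
vertex -2.74 -2.305 -0.748
endloop
endfacet
facet normal -0.862 0.350 0.367
outer loop
vertex -2.272 -1.923 -0.014
vertex -2.74 -2.305 -0.748
vertex -2.538 -3.759 1.112
endloop
endfacet
facet normal -0.862 0.350 0.367
outer loop
vertex -2.538 -3.759 1.112
vertex -2.74 -2.305 -0.748
vertex -3.006 -4.141 0.378
endloop
endfacet
facet normal -0.123 -0.846 0.519
outer loop
vertex -2.538 -3.759 1.112
vertex -3.006 -4.141 0.378
vertex -2.063 -4.238 0.443
endloop
endfacet
facet normal 0.123 0.846 -0.519
outer loop
vertex -2.74 -2.305 -0.748
vertex -1.797 -2.402 -0.683
vertex -2.265 -2.784 -1.416
endloop
endfacet
facet normal -0.857 -0.173 -0.485
outer loop
vertex -2.74 -2.305 -0.748
vertex -2.265 -2.784 -1.416
vertex -3.006 -4.141 0.378
endloop
endfacet
facet normal -0.857 -0.174 -0.485
outer loop
vertex -3.006 -4.141 0.378
vertex -2.265 -2.784 -1.416
vertex -2.53 -4.62 -0.291
endloop
endfacet
facet normal -0.123 -0.846 0.519
outer loop
vertex -3.006 -4.141 0.378
vertex -2.53 -4.62 -0.291
vertex -2.063 -4.238 0.443
endloop
endfacet
facet normal 0.122 0.846 -0.519
outer loop
vertex -2.265 -2.784 -1.416
vertex -1.797 -2.402 -0.683
vertex -1.322 -2.881 -1.352
endloop
endfacet
facet normal 0.004 -0.523 -0.852
outer loop
vertex -2.265 -2.784 -1.416
vertex -1.322 -2.881 -1.352
vertex -2.53 -4.62 -0.291
endloop
endfacet
facet normal 0.005 -0.523 -0.852
outer loop
vertex -2.53 -4.62 -0.291
vertex -1.322 -2.881 -1.352
vertex -1.588 -4.717 -0.226
endloop
endfacet
facet normal -0.123 -0.846 0.519
outer loop
vertex -2.53 -4.62 -0.291
vertex -1.588 -4.717 -0.226
vertex -2.063 -4.238 0.443
endloop
endfacet
facet normal -0.773 -0.026 -0.634
outer loop
vertex 0.555 -1.083 -1.085
vertex 0.203 -0.532 -0.679
vertex 0.692 -0.542 -1.274
endloop
endfacet
facet normal 0.843 -0.355 -0.404
outer loop
vertex 0.555 -1.083 -1.085
vertex 0.692 -0.542 -1.274
vertex 1.517 -0.488 0.399
endloop
endfacet
facet normal -0.773 -0.026 -0.634
outer loop
vertex 0.692 -0.542 -1.274
vertex 0.203 -0.532 -0.679
vertex 0.542 0.005 -1.114
endloop
endfacet
facet normal 0.835 0.353 -0.423
outer loop
vertex 0.692 -0.542 -1.274
vertex 0.542 0.005 -1.114
vertex 1.517 -0.488 0.399
endloop
endfacet
facet normal -0.772 -0.027 -0.635
outer loop
vertex 0.542 0.005 -1.114
vertex 0.203 -0.532 -0.679
vertex 0.193 0.237 -0.699
endloop
endfacet
facet normal 0.511 0.858 -0.050
outer loop
vertex 0.542 0.005 -1.114
vertex 0.193 0.237 -0.699
vertex 1.517 -0.488 0.399
endloop
endfacet
facet normal -0.773 -0.027 -0.634
outer loop
vertex 0.193 0.237 -0.699
vertex 0.203 -0.532 -0.679
vertex -0.149 0.019 -0.273
endloop
endfacet
facet normal 0.064 0.867 0.495
outer loop
vertex 0.193 0.237 -0.699
vertex -0.149 0.019 -0.273
vertex 1.517 -0.488 0.399
endloop
endfacet
facet normal -0.773 -0.027 -0.634
outer loop
vertex -0.149 0.019 -0.273
vertex 0.203 -0.532 -0.679
vertex -0.285 -0.523 -0.084
endloop
endfacet
facet normal -0.247 0.374 0.894
outer loop
vertex -0.149 0.019 -0.273
vertex -0.285 -0.523 -0.084
vertex 1.517 -0.488 0.399
endloop
endfacet
facet normal -0.773 -0.025 -0.634
outer loop
vertex -0.285 -0.523 -0.084
vertex 0.203 -0.532 -0.679
vertex -0.136 -1.07 -0.244
endloop
endfacet
facet normal -0.238 -0.332 0.913
outer loop
vertex -0.285 -0.523 -0.084
vertex -0.136 -1.07 -0.244
vertex 1.517 -0.488 0.399
endloop
endfacet
facet normal -0.772 -0.027 -0.635
outer loop
vertex -0.136 -1.07 -0.244
vertex 0.203 -0.532 -0.679
vertex 0.213 -1.302 -0.659
endloop
endfacet
facet normal 0.085 -0.838 0.540
outer loop
vertex -0.136 -1.07 -0.244
vertex 0.213 -1.302 -0.659
vertex 1.517 -0.488 0.399
endloop
endfacet
facet normal -0.773 -0.027 -0.634
outer loop
vertex 0.213 -1.302 -0.659
vertex 0.203 -0.532 -0.679
vertex 0.555 -1.083 -1.085
endloop
endfacet
facet normal 0.533 -0.846 -0.007
outer loop
vertex 0.213 -1.302 -0.659
vertex 0.555 -1.083 -1.085
vertex 1.517 -0.488 0.399
endloop
endfacet

endsolid


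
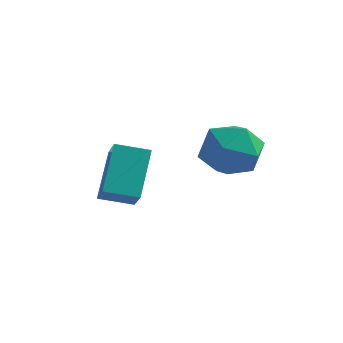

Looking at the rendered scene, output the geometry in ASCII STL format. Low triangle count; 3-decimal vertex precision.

solid 
facet normal -0.834 -0.497 0.240
outer loop
vertex -2.376 -0.567 -3.705
vertex -2.653 0.52 -2.414
vertex -2.925 0.048 -4.34
endloop
endfacet
facet normal 0.162 -0.635 -0.755
outer loop
vertex -2.067 0.56 -4.586
vertex -2.376 -0.567 -3.705
vertex -2.925 0.048 -4.34
endloop
endfacet
facet normal -0.834 -0.498 0.240
outer loop
vertex -2.925 0.048 -4.34
vertex -2.653 0.52 -2.414
vertex -3.202 1.134 -3.048
endloop
endfacet
facet normal -0.528 0.591 -0.610
outer loop
vertex -3.202 1.134 -3.048
vertex -2.067 0.56 -4.586
vertex -2.925 0.048 -4.34
endloop
endfacet
facet normal 0.528 -0.591 0.611
outer loop
vertex -2.376 -0.567 -3.705
vertex -1.795 1.032 -2.66
vertex -2.653 0.52 -2.414
endloop
endfacet
facet normal 0.162 -0.635 -0.755
outer loop
vertex -1.518 -0.054 -3.952
vertex -2.376 -0.567 -3.705
vertex -2.067 0.56 -4.586
endloop
endfacet
facet normal 0.529 -0.591 0.610
outer loop
vertex -1.518 -0.054 -3.952
vertex -1.795 1.032 -2.66
vertex -2.376 -0.567 -3.705
endloop
endfacet
facet normal -0.162 0.635 0.755
outer loop
vertex -2.653 0.52 -2.414
vertex -1.795 1.032 -2.66
vertex -3.202 1.134 -3.048
endloop
endfacet
facet normal -0.529 0.590 -0.610
outer loop
vertex -2.344 1.647 -3.295
vertex -2.067 0.56 -4.586
vertex -3.202 1.134 -3.048
endloop
endfacet
facet normal -0.162 0.635 0.755
outer loop
vertex -3.202 1.134 -3.048
vertex -1.795 1.032 -2.66
vertex -2.344 1.647 -3.295
endloop
endfacet
facet normal 0.834 0.498 -0.240
outer loop
vertex -2.344 1.647 -3.295
vertex -1.518 -0.054 -3.952
vertex -2.067 0.56 -4.586
endloop
endfacet
facet normal 0.834 0.497 -0.239
outer loop
vertex -1.795 1.032 -2.66
vertex -1.518 -0.054 -3.952
vertex -2.344 1.647 -3.295
endloop
endfacet
facet normal -0.756 0.331 0.565
outer loop
vertex -0.572 1.804 -2.439
vertex -0.2 1.312 -1.653
vertex 0.08 2.255 -1.831
endloop
endfacet
facet normal -0.598 0.800 0.049
outer loop
vertex -0.572 1.804 -2.439
vertex 0.08 2.255 -1.831
vertex 0.156 2.372 -2.82
endloop
endfacet
facet normal -0.668 0.468 -0.579
outer loop
vertex -0.572 1.804 -2.439
vertex 0.156 2.372 -2.82
vertex -0.077 1.503 -3.253
endloop
endfacet
facet normal -0.868 -0.206 -0.452
outer loop
vertex -0.572 1.804 -2.439
vertex -0.077 1.503 -3.253
vertex -0.297 0.848 -2.531
endloop
endfacet
facet normal -0.922 -0.290 0.255
outer loop
vertex -0.572 1.804 -2.439
vertex -0.297 0.848 -2.531
vertex -0.2 1.312 -1.653
endloop
endfacet
facet normal 0.086 0.989 0.124
outer loop
vertex 0.156 2.372 -2.82
vertex 0.08 2.255 -1.831
vertex 0.977 2.232 -2.269
endloop
endfacet
facet normal -0.170 0.231 0.958
outer loop
vertex 0.08 2.255 -1.831
vertex -0.2 1.312 -1.653
vertex 0.757 1.577 -1.547
endloop
endfacet
facet normal -0.439 -0.774 0.457
outer loop
vertex -0.2 1.312 -1.653
vertex -0.297 0.848 -2.531
vertex 0.524 0.708 -1.98
endloop
endfacet
facet normal -0.351 -0.638 -0.686
outer loop
vertex -0.297 0.848 -2.531
vertex -0.077 1.503 -3.253
vertex 0.6 0.825 -2.969
endloop
endfacet
facet normal -0.026 0.451 -0.892
outer loop
vertex -0.077 1.503 -3.253
vertex 0.156 2.372 -2.82
vertex 0.88 1.768 -3.147
endloop
endfacet
facet normal 0.868 0.206 0.452
outer loop
vertex 1.252 1.276 -2.361
vertex 0.977 2.232 -2.269
vertex 0.757 1.577 -1.547
endloop
endfacet
facet normal 0.668 -0.468 0.579
outer loop
vertex 1.252 1.276 -2.361
vertex 0.757 1.577 -1.547
vertex 0.524 0.708 -1.98
endloop
endfacet
facet normal 0.598 -0.800 -0.049
outer loop
vertex 1.252 1.276 -2.361
vertex 0.524 0.708 -1.98
vertex 0.6 0.825 -2.969
endloop
endfacet
facet normal 0.756 -0.331 -0.565
outer loop
vertex 1.252 1.276 -2.361
vertex 0.6 0.825 -2.969
vertex 0.88 1.768 -3.147
endloop
endfacet
facet normal 0.922 0.290 -0.255
outer loop
vertex 1.252 1.276 -2.361
vertex 0.88 1.768 -3.147
vertex 0.977 2.232 -2.269
endloop
endfacet
facet normal 0.351 0.638 0.686
outer loop
vertex 0.757 1.577 -1.547
vertex 0.977 2.232 -2.269
vertex 0.08 2.255 -1.831
endloop
endfacet
facet normal 0.026 -0.451 0.892
outer loop
vertex 0.524 0.708 -1.98
vertex 0.757 1.577 -1.547
vertex -0.2 1.312 -1.653
endloop
endfacet
facet normal -0.086 -0.989 -0.124
outer loop
vertex 0.6 0.825 -2.969
vertex 0.524 0.708 -1.98
vertex -0.297 0.848 -2.531
endloop
endfacet
facet normal 0.170 -0.231 -0.958
outer loop
vertex 0.88 1.768 -3.147
vertex 0.6 0.825 -2.969
vertex -0.077 1.503 -3.253
endloop
endfacet
facet normal 0.439 0.774 -0.457
outer loop
vertex 0.977 2.232 -2.269
vertex 0.88 1.768 -3.147
vertex 0.156 2.372 -2.82
endloop
endfacet

endsolid


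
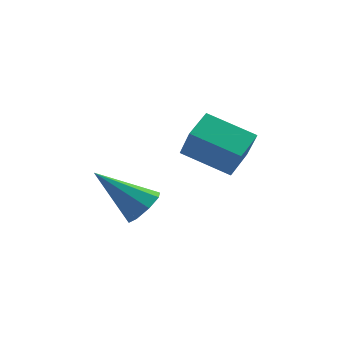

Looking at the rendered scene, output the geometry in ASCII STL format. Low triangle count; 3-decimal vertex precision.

solid 
facet normal -0.782 0.512 0.357
outer loop
vertex 2.898 2.283 3.724
vertex 3.652 3.217 4.037
vertex 2.717 2.821 2.555
endloop
endfacet
facet normal -0.608 -0.753 -0.252
outer loop
vertex 4.148 1.883 1.903
vertex 2.898 2.283 3.724
vertex 2.717 2.821 2.555
endloop
endfacet
facet normal -0.781 0.512 0.356
outer loop
vertex 2.717 2.821 2.555
vertex 3.652 3.217 4.037
vertex 3.471 3.754 2.867
endloop
endfacet
facet normal -0.139 0.413 -0.900
outer loop
vertex 3.471 3.754 2.867
vertex 4.148 1.883 1.903
vertex 2.717 2.821 2.555
endloop
endfacet
facet normal 0.139 -0.414 0.900
outer loop
vertex 2.898 2.283 3.724
vertex 5.083 2.279 3.385
vertex 3.652 3.217 4.037
endloop
endfacet
facet normal -0.608 -0.753 -0.252
outer loop
vertex 4.329 1.346 3.073
vertex 2.898 2.283 3.724
vertex 4.148 1.883 1.903
endloop
endfacet
facet normal 0.139 -0.413 0.900
outer loop
vertex 4.329 1.346 3.073
vertex 5.083 2.279 3.385
vertex 2.898 2.283 3.724
endloop
endfacet
facet normal 0.608 0.753 0.252
outer loop
vertex 3.652 3.217 4.037
vertex 5.083 2.279 3.385
vertex 3.471 3.754 2.867
endloop
endfacet
facet normal -0.139 0.413 -0.900
outer loop
vertex 4.902 2.817 2.216
vertex 4.148 1.883 1.903
vertex 3.471 3.754 2.867
endloop
endfacet
facet normal 0.608 0.753 0.252
outer loop
vertex 3.471 3.754 2.867
vertex 5.083 2.279 3.385
vertex 4.902 2.817 2.216
endloop
endfacet
facet normal 0.782 -0.512 -0.356
outer loop
vertex 4.902 2.817 2.216
vertex 4.329 1.346 3.073
vertex 4.148 1.883 1.903
endloop
endfacet
facet normal 0.781 -0.512 -0.357
outer loop
vertex 5.083 2.279 3.385
vertex 4.329 1.346 3.073
vertex 4.902 2.817 2.216
endloop
endfacet
facet normal 0.688 -0.353 -0.634
outer loop
vertex 1.676 1.054 1.739
vertex 1.275 1.313 1.16
vertex 1.819 1.591 1.595
endloop
endfacet
facet normal 0.430 0.125 0.894
outer loop
vertex 1.676 1.054 1.739
vertex 1.819 1.591 1.595
vertex -0.155 2.047 2.48
endloop
endfacet
facet normal 0.688 -0.353 -0.634
outer loop
vertex 1.819 1.591 1.595
vertex 1.275 1.313 1.16
vertex 1.644 1.965 1.197
endloop
endfacet
facet normal 0.408 0.748 0.524
outer loop
vertex 1.819 1.591 1.595
vertex 1.644 1.965 1.197
vertex -0.155 2.047 2.48
endloop
endfacet
facet normal 0.687 -0.353 -0.635
outer loop
vertex 1.644 1.965 1.197
vertex 1.275 1.313 1.16
vertex 1.252 1.957 0.777
endloop
endfacet
facet normal 0.019 0.999 -0.037
outer loop
vertex 1.644 1.965 1.197
vertex 1.252 1.957 0.777
vertex -0.155 2.047 2.48
endloop
endfacet
facet normal 0.687 -0.353 -0.635
outer loop
vertex 1.252 1.957 0.777
vertex 1.275 1.313 1.16
vertex 0.874 1.572 0.582
endloop
endfacet
facet normal -0.507 0.730 -0.458
outer loop
vertex 1.252 1.957 0.777
vertex 0.874 1.572 0.582
vertex -0.155 2.047 2.48
endloop
endfacet
facet normal 0.688 -0.352 -0.635
outer loop
vertex 0.874 1.572 0.582
vertex 1.275 1.313 1.16
vertex 0.731 1.035 0.725
endloop
endfacet
facet normal -0.864 0.099 -0.493
outer loop
vertex 0.874 1.572 0.582
vertex 0.731 1.035 0.725
vertex -0.155 2.047 2.48
endloop
endfacet
facet normal 0.688 -0.353 -0.634
outer loop
vertex 0.731 1.035 0.725
vertex 1.275 1.313 1.16
vertex 0.906 0.661 1.123
endloop
endfacet
facet normal -0.842 -0.525 -0.123
outer loop
vertex 0.731 1.035 0.725
vertex 0.906 0.661 1.123
vertex -0.155 2.047 2.48
endloop
endfacet
facet normal 0.687 -0.353 -0.635
outer loop
vertex 0.906 0.661 1.123
vertex 1.275 1.313 1.16
vertex 1.298 0.669 1.543
endloop
endfacet
facet normal -0.454 -0.776 0.438
outer loop
vertex 0.906 0.661 1.123
vertex 1.298 0.669 1.543
vertex -0.155 2.047 2.48
endloop
endfacet
facet normal 0.688 -0.353 -0.634
outer loop
vertex 1.298 0.669 1.543
vertex 1.275 1.313 1.16
vertex 1.676 1.054 1.739
endloop
endfacet
facet normal 0.072 -0.508 0.858
outer loop
vertex 1.298 0.669 1.543
vertex 1.676 1.054 1.739
vertex -0.155 2.047 2.48
endloop
endfacet

endsolid


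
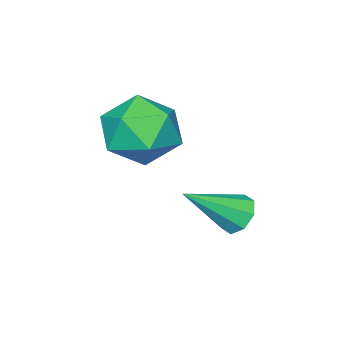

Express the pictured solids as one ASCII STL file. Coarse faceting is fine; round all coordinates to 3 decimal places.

solid 
facet normal -0.748 -0.396 0.533
outer loop
vertex 2.665 -2.432 0.814
vertex 3.004 -3.426 0.551
vertex 3.384 -2.944 1.443
endloop
endfacet
facet normal -0.543 0.230 0.808
outer loop
vertex 2.665 -2.432 0.814
vertex 3.384 -2.944 1.443
vertex 3.508 -1.89 1.226
endloop
endfacet
facet normal -0.616 0.728 0.302
outer loop
vertex 2.665 -2.432 0.814
vertex 3.508 -1.89 1.226
vertex 3.204 -1.721 0.2
endloop
endfacet
facet normal -0.866 0.409 -0.286
outer loop
vertex 2.665 -2.432 0.814
vertex 3.204 -1.721 0.2
vertex 2.893 -2.671 -0.217
endloop
endfacet
facet normal -0.948 -0.285 -0.143
outer loop
vertex 2.665 -2.432 0.814
vertex 2.893 -2.671 -0.217
vertex 3.004 -3.426 0.551
endloop
endfacet
facet normal 0.150 0.182 0.972
outer loop
vertex 3.508 -1.89 1.226
vertex 3.384 -2.944 1.443
vertex 4.367 -2.549 1.217
endloop
endfacet
facet normal -0.182 -0.830 0.526
outer loop
vertex 3.384 -2.944 1.443
vertex 3.004 -3.426 0.551
vertex 4.056 -3.499 0.8
endloop
endfacet
facet normal -0.505 -0.651 -0.567
outer loop
vertex 3.004 -3.426 0.551
vertex 2.893 -2.671 -0.217
vertex 3.752 -3.33 -0.226
endloop
endfacet
facet normal -0.373 0.473 -0.798
outer loop
vertex 2.893 -2.671 -0.217
vertex 3.204 -1.721 0.2
vertex 3.876 -2.276 -0.443
endloop
endfacet
facet normal 0.032 0.988 0.153
outer loop
vertex 3.204 -1.721 0.2
vertex 3.508 -1.89 1.226
vertex 4.256 -1.794 0.449
endloop
endfacet
facet normal 0.866 -0.409 0.286
outer loop
vertex 4.595 -2.788 0.186
vertex 4.367 -2.549 1.217
vertex 4.056 -3.499 0.8
endloop
endfacet
facet normal 0.616 -0.728 -0.302
outer loop
vertex 4.595 -2.788 0.186
vertex 4.056 -3.499 0.8
vertex 3.752 -3.33 -0.226
endloop
endfacet
facet normal 0.543 -0.230 -0.808
outer loop
vertex 4.595 -2.788 0.186
vertex 3.752 -3.33 -0.226
vertex 3.876 -2.276 -0.443
endloop
endfacet
facet normal 0.748 0.396 -0.533
outer loop
vertex 4.595 -2.788 0.186
vertex 3.876 -2.276 -0.443
vertex 4.256 -1.794 0.449
endloop
endfacet
facet normal 0.948 0.285 0.143
outer loop
vertex 4.595 -2.788 0.186
vertex 4.256 -1.794 0.449
vertex 4.367 -2.549 1.217
endloop
endfacet
facet normal 0.373 -0.473 0.798
outer loop
vertex 4.056 -3.499 0.8
vertex 4.367 -2.549 1.217
vertex 3.384 -2.944 1.443
endloop
endfacet
facet normal -0.032 -0.988 -0.153
outer loop
vertex 3.752 -3.33 -0.226
vertex 4.056 -3.499 0.8
vertex 3.004 -3.426 0.551
endloop
endfacet
facet normal -0.150 -0.182 -0.972
outer loop
vertex 3.876 -2.276 -0.443
vertex 3.752 -3.33 -0.226
vertex 2.893 -2.671 -0.217
endloop
endfacet
facet normal 0.182 0.830 -0.526
outer loop
vertex 4.256 -1.794 0.449
vertex 3.876 -2.276 -0.443
vertex 3.204 -1.721 0.2
endloop
endfacet
facet normal 0.505 0.651 0.567
outer loop
vertex 4.367 -2.549 1.217
vertex 4.256 -1.794 0.449
vertex 3.508 -1.89 1.226
endloop
endfacet
facet normal -0.707 0.380 -0.596
outer loop
vertex 3.032 -0.005 -2.044
vertex 2.686 -0.484 -1.939
vertex 2.757 0.053 -1.681
endloop
endfacet
facet normal 0.576 0.753 0.316
outer loop
vertex 3.032 -0.005 -2.044
vertex 2.757 0.053 -1.681
vertex 3.894 -1.136 -0.921
endloop
endfacet
facet normal -0.708 0.380 -0.596
outer loop
vertex 2.757 0.053 -1.681
vertex 2.686 -0.484 -1.939
vertex 2.441 -0.203 -1.469
endloop
endfacet
facet normal 0.070 0.584 0.809
outer loop
vertex 2.757 0.053 -1.681
vertex 2.441 -0.203 -1.469
vertex 3.894 -1.136 -0.921
endloop
endfacet
facet normal -0.706 0.382 -0.596
outer loop
vertex 2.441 -0.203 -1.469
vertex 2.686 -0.484 -1.939
vertex 2.267 -0.624 -1.533
endloop
endfacet
facet normal -0.351 0.003 0.936
outer loop
vertex 2.441 -0.203 -1.469
vertex 2.267 -0.624 -1.533
vertex 3.894 -1.136 -0.921
endloop
endfacet
facet normal -0.706 0.383 -0.596
outer loop
vertex 2.267 -0.624 -1.533
vertex 2.686 -0.484 -1.939
vertex 2.339 -0.962 -1.835
endloop
endfacet
facet normal -0.438 -0.649 0.622
outer loop
vertex 2.267 -0.624 -1.533
vertex 2.339 -0.962 -1.835
vertex 3.894 -1.136 -0.921
endloop
endfacet
facet normal -0.706 0.383 -0.596
outer loop
vertex 2.339 -0.962 -1.835
vertex 2.686 -0.484 -1.939
vertex 2.614 -1.02 -2.198
endloop
endfacet
facet normal -0.141 -0.989 0.051
outer loop
vertex 2.339 -0.962 -1.835
vertex 2.614 -1.02 -2.198
vertex 3.894 -1.136 -0.921
endloop
endfacet
facet normal -0.707 0.382 -0.595
outer loop
vertex 2.614 -1.02 -2.198
vertex 2.686 -0.484 -1.939
vertex 2.931 -0.764 -2.41
endloop
endfacet
facet normal 0.366 -0.819 -0.441
outer loop
vertex 2.614 -1.02 -2.198
vertex 2.931 -0.764 -2.41
vertex 3.894 -1.136 -0.921
endloop
endfacet
facet normal -0.708 0.381 -0.595
outer loop
vertex 2.931 -0.764 -2.41
vertex 2.686 -0.484 -1.939
vertex 3.104 -0.343 -2.346
endloop
endfacet
facet normal 0.788 -0.237 -0.569
outer loop
vertex 2.931 -0.764 -2.41
vertex 3.104 -0.343 -2.346
vertex 3.894 -1.136 -0.921
endloop
endfacet
facet normal -0.708 0.381 -0.595
outer loop
vertex 3.104 -0.343 -2.346
vertex 2.686 -0.484 -1.939
vertex 3.032 -0.005 -2.044
endloop
endfacet
facet normal 0.874 0.414 -0.254
outer loop
vertex 3.104 -0.343 -2.346
vertex 3.032 -0.005 -2.044
vertex 3.894 -1.136 -0.921
endloop
endfacet

endsolid


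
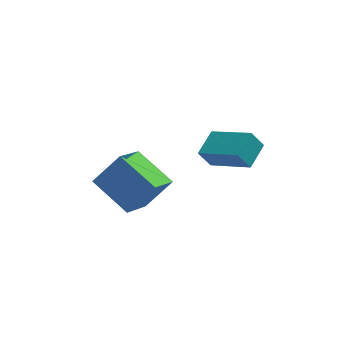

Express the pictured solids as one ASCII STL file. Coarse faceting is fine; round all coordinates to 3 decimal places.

solid 
facet normal -0.518 -0.799 -0.305
outer loop
vertex 0.875 -2.813 1.744
vertex -0.517 -1.557 0.822
vertex 1.379 -2.837 0.951
endloop
endfacet
facet normal 0.666 -0.601 0.442
outer loop
vertex 2.037 -1.823 1.338
vertex 0.875 -2.813 1.744
vertex 1.379 -2.837 0.951
endloop
endfacet
facet normal -0.519 -0.799 -0.304
outer loop
vertex 1.379 -2.837 0.951
vertex -0.517 -1.557 0.822
vertex -0.014 -1.581 0.028
endloop
endfacet
facet normal 0.536 -0.026 -0.844
outer loop
vertex -0.014 -1.581 0.028
vertex 2.037 -1.823 1.338
vertex 1.379 -2.837 0.951
endloop
endfacet
facet normal -0.536 0.026 0.844
outer loop
vertex 0.875 -2.813 1.744
vertex 0.141 -0.543 1.209
vertex -0.517 -1.557 0.822
endloop
endfacet
facet normal 0.666 -0.602 0.440
outer loop
vertex 1.534 -1.799 2.132
vertex 0.875 -2.813 1.744
vertex 2.037 -1.823 1.338
endloop
endfacet
facet normal -0.536 0.026 0.844
outer loop
vertex 1.534 -1.799 2.132
vertex 0.141 -0.543 1.209
vertex 0.875 -2.813 1.744
endloop
endfacet
facet normal -0.667 0.601 -0.441
outer loop
vertex -0.517 -1.557 0.822
vertex 0.141 -0.543 1.209
vertex -0.014 -1.581 0.028
endloop
endfacet
facet normal 0.536 -0.025 -0.844
outer loop
vertex 0.645 -0.567 0.416
vertex 2.037 -1.823 1.338
vertex -0.014 -1.581 0.028
endloop
endfacet
facet normal -0.666 0.602 -0.441
outer loop
vertex -0.014 -1.581 0.028
vertex 0.141 -0.543 1.209
vertex 0.645 -0.567 0.416
endloop
endfacet
facet normal 0.519 0.799 0.305
outer loop
vertex 0.645 -0.567 0.416
vertex 1.534 -1.799 2.132
vertex 2.037 -1.823 1.338
endloop
endfacet
facet normal 0.518 0.799 0.305
outer loop
vertex 0.141 -0.543 1.209
vertex 1.534 -1.799 2.132
vertex 0.645 -0.567 0.416
endloop
endfacet
facet normal -0.618 0.673 0.407
outer loop
vertex -3.497 -0.334 -0.239
vertex -2.642 1.165 -1.419
vertex -4.645 -0.645 -1.467
endloop
endfacet
facet normal -0.409 -0.717 0.564
outer loop
vertex -3.378 -2.025 -2.301
vertex -3.497 -0.334 -0.239
vertex -4.645 -0.645 -1.467
endloop
endfacet
facet normal -0.618 0.673 0.407
outer loop
vertex -4.645 -0.645 -1.467
vertex -2.642 1.165 -1.419
vertex -3.79 0.853 -2.647
endloop
endfacet
facet normal -0.671 -0.182 -0.718
outer loop
vertex -3.79 0.853 -2.647
vertex -3.378 -2.025 -2.301
vertex -4.645 -0.645 -1.467
endloop
endfacet
facet normal 0.671 0.182 0.718
outer loop
vertex -3.497 -0.334 -0.239
vertex -1.375 -0.215 -2.253
vertex -2.642 1.165 -1.419
endloop
endfacet
facet normal -0.409 -0.717 0.564
outer loop
vertex -2.23 -1.713 -1.073
vertex -3.497 -0.334 -0.239
vertex -3.378 -2.025 -2.301
endloop
endfacet
facet normal 0.671 0.183 0.718
outer loop
vertex -2.23 -1.713 -1.073
vertex -1.375 -0.215 -2.253
vertex -3.497 -0.334 -0.239
endloop
endfacet
facet normal 0.409 0.717 -0.565
outer loop
vertex -2.642 1.165 -1.419
vertex -1.375 -0.215 -2.253
vertex -3.79 0.853 -2.647
endloop
endfacet
facet normal -0.671 -0.182 -0.718
outer loop
vertex -2.523 -0.526 -3.481
vertex -3.378 -2.025 -2.301
vertex -3.79 0.853 -2.647
endloop
endfacet
facet normal 0.409 0.717 -0.564
outer loop
vertex -3.79 0.853 -2.647
vertex -1.375 -0.215 -2.253
vertex -2.523 -0.526 -3.481
endloop
endfacet
facet normal 0.618 -0.673 -0.407
outer loop
vertex -2.523 -0.526 -3.481
vertex -2.23 -1.713 -1.073
vertex -3.378 -2.025 -2.301
endloop
endfacet
facet normal 0.618 -0.673 -0.407
outer loop
vertex -1.375 -0.215 -2.253
vertex -2.23 -1.713 -1.073
vertex -2.523 -0.526 -3.481
endloop
endfacet

endsolid


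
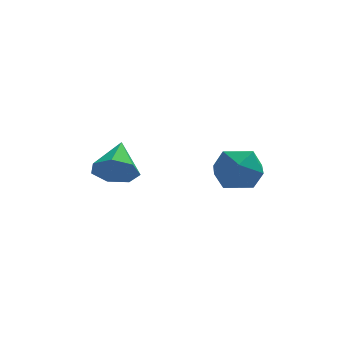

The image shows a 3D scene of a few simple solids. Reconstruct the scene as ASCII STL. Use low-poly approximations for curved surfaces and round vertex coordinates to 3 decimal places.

solid 
facet normal -0.028 -0.218 0.976
outer loop
vertex 3.302 -1.971 4.451
vertex 3.743 -2.871 4.263
vertex 4.319 -2.053 4.462
endloop
endfacet
facet normal 0.030 0.485 0.874
outer loop
vertex 3.302 -1.971 4.451
vertex 4.319 -2.053 4.462
vertex 3.877 -1.243 4.027
endloop
endfacet
facet normal -0.529 0.698 0.482
outer loop
vertex 3.302 -1.971 4.451
vertex 3.877 -1.243 4.027
vertex 3.029 -1.561 3.558
endloop
endfacet
facet normal -0.931 0.127 0.343
outer loop
vertex 3.302 -1.971 4.451
vertex 3.029 -1.561 3.558
vertex 2.946 -2.567 3.704
endloop
endfacet
facet normal -0.622 -0.440 0.648
outer loop
vertex 3.302 -1.971 4.451
vertex 2.946 -2.567 3.704
vertex 3.743 -2.871 4.263
endloop
endfacet
facet normal 0.622 0.606 0.496
outer loop
vertex 3.877 -1.243 4.027
vertex 4.319 -2.053 4.462
vertex 4.674 -1.693 3.576
endloop
endfacet
facet normal 0.529 -0.533 0.660
outer loop
vertex 4.319 -2.053 4.462
vertex 3.743 -2.871 4.263
vertex 4.591 -2.699 3.722
endloop
endfacet
facet normal -0.431 -0.893 0.129
outer loop
vertex 3.743 -2.871 4.263
vertex 2.946 -2.567 3.704
vertex 3.743 -3.017 3.253
endloop
endfacet
facet normal -0.931 0.024 -0.363
outer loop
vertex 2.946 -2.567 3.704
vertex 3.029 -1.561 3.558
vertex 3.301 -2.207 2.818
endloop
endfacet
facet normal -0.280 0.950 -0.137
outer loop
vertex 3.029 -1.561 3.558
vertex 3.877 -1.243 4.027
vertex 3.877 -1.389 3.017
endloop
endfacet
facet normal 0.931 -0.127 -0.343
outer loop
vertex 4.318 -2.289 2.829
vertex 4.674 -1.693 3.576
vertex 4.591 -2.699 3.722
endloop
endfacet
facet normal 0.529 -0.698 -0.482
outer loop
vertex 4.318 -2.289 2.829
vertex 4.591 -2.699 3.722
vertex 3.743 -3.017 3.253
endloop
endfacet
facet normal -0.030 -0.485 -0.874
outer loop
vertex 4.318 -2.289 2.829
vertex 3.743 -3.017 3.253
vertex 3.301 -2.207 2.818
endloop
endfacet
facet normal 0.028 0.218 -0.976
outer loop
vertex 4.318 -2.289 2.829
vertex 3.301 -2.207 2.818
vertex 3.877 -1.389 3.017
endloop
endfacet
facet normal 0.622 0.440 -0.648
outer loop
vertex 4.318 -2.289 2.829
vertex 3.877 -1.389 3.017
vertex 4.674 -1.693 3.576
endloop
endfacet
facet normal 0.931 -0.024 0.363
outer loop
vertex 4.591 -2.699 3.722
vertex 4.674 -1.693 3.576
vertex 4.319 -2.053 4.462
endloop
endfacet
facet normal 0.280 -0.950 0.137
outer loop
vertex 3.743 -3.017 3.253
vertex 4.591 -2.699 3.722
vertex 3.743 -2.871 4.263
endloop
endfacet
facet normal -0.622 -0.606 -0.496
outer loop
vertex 3.301 -2.207 2.818
vertex 3.743 -3.017 3.253
vertex 2.946 -2.567 3.704
endloop
endfacet
facet normal -0.529 0.533 -0.660
outer loop
vertex 3.877 -1.389 3.017
vertex 3.301 -2.207 2.818
vertex 3.029 -1.561 3.558
endloop
endfacet
facet normal 0.431 0.893 -0.129
outer loop
vertex 4.674 -1.693 3.576
vertex 3.877 -1.389 3.017
vertex 3.877 -1.243 4.027
endloop
endfacet
facet normal -0.198 -0.867 -0.457
outer loop
vertex 0.24 -0.193 2.135
vertex -0.256 -0.445 2.829
vertex -0.508 -0.003 2.099
endloop
endfacet
facet normal 0.226 0.779 -0.585
outer loop
vertex 0.24 -0.193 2.135
vertex -0.508 -0.003 2.099
vertex 0.056 0.925 3.551
endloop
endfacet
facet normal -0.197 -0.867 -0.457
outer loop
vertex -0.508 -0.003 2.099
vertex -0.256 -0.445 2.829
vertex -1.066 -0.147 2.613
endloop
endfacet
facet normal -0.501 0.804 -0.319
outer loop
vertex -0.508 -0.003 2.099
vertex -1.066 -0.147 2.613
vertex 0.056 0.925 3.551
endloop
endfacet
facet normal -0.197 -0.867 -0.457
outer loop
vertex -1.066 -0.147 2.613
vertex -0.256 -0.445 2.829
vertex -1.015 -0.515 3.29
endloop
endfacet
facet normal -0.783 0.520 0.342
outer loop
vertex -1.066 -0.147 2.613
vertex -1.015 -0.515 3.29
vertex 0.056 0.925 3.551
endloop
endfacet
facet normal -0.198 -0.867 -0.457
outer loop
vertex -1.015 -0.515 3.29
vertex -0.256 -0.445 2.829
vertex -0.392 -0.831 3.62
endloop
endfacet
facet normal -0.407 0.139 0.903
outer loop
vertex -1.015 -0.515 3.29
vertex -0.392 -0.831 3.62
vertex 0.056 0.925 3.551
endloop
endfacet
facet normal -0.198 -0.867 -0.457
outer loop
vertex -0.392 -0.831 3.62
vertex -0.256 -0.445 2.829
vertex 0.333 -0.856 3.354
endloop
endfacet
facet normal 0.342 -0.051 0.938
outer loop
vertex -0.392 -0.831 3.62
vertex 0.333 -0.856 3.354
vertex 0.056 0.925 3.551
endloop
endfacet
facet normal -0.198 -0.867 -0.457
outer loop
vertex 0.333 -0.856 3.354
vertex -0.256 -0.445 2.829
vertex 0.614 -0.572 2.693
endloop
endfacet
facet normal 0.901 0.093 0.423
outer loop
vertex 0.333 -0.856 3.354
vertex 0.614 -0.572 2.693
vertex 0.056 0.925 3.551
endloop
endfacet
facet normal -0.198 -0.867 -0.456
outer loop
vertex 0.614 -0.572 2.693
vertex -0.256 -0.445 2.829
vertex 0.24 -0.193 2.135
endloop
endfacet
facet normal 0.849 0.463 -0.255
outer loop
vertex 0.614 -0.572 2.693
vertex 0.24 -0.193 2.135
vertex 0.056 0.925 3.551
endloop
endfacet

endsolid


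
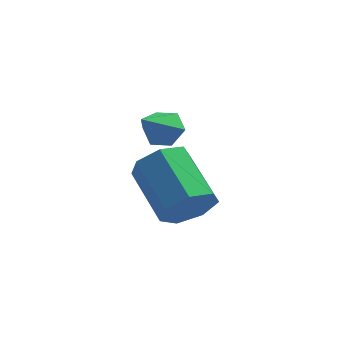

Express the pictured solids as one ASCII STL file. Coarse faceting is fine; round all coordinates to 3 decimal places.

solid 
facet normal 0.571 -0.677 -0.464
outer loop
vertex 0.22 -3.543 2.862
vertex -0.466 -3.648 2.171
vertex 0.29 -3.025 2.192
endloop
endfacet
facet normal 0.817 0.412 0.404
outer loop
vertex 0.22 -3.543 2.862
vertex 0.29 -3.025 2.192
vertex -1.007 -2.087 3.86
endloop
endfacet
facet normal 0.817 0.413 0.403
outer loop
vertex -1.007 -2.087 3.86
vertex 0.29 -3.025 2.192
vertex -0.938 -1.569 3.189
endloop
endfacet
facet normal -0.571 0.677 0.464
outer loop
vertex -1.007 -2.087 3.86
vertex -0.938 -1.569 3.189
vertex -1.694 -2.192 3.169
endloop
endfacet
facet normal 0.571 -0.677 -0.464
outer loop
vertex 0.29 -3.025 2.192
vertex -0.466 -3.648 2.171
vertex -0.21 -2.976 1.505
endloop
endfacet
facet normal 0.573 0.734 -0.365
outer loop
vertex 0.29 -3.025 2.192
vertex -0.21 -2.976 1.505
vertex -0.938 -1.569 3.189
endloop
endfacet
facet normal 0.573 0.734 -0.365
outer loop
vertex -0.938 -1.569 3.189
vertex -0.21 -2.976 1.505
vertex -1.438 -1.52 2.503
endloop
endfacet
facet normal -0.571 0.677 0.464
outer loop
vertex -0.938 -1.569 3.189
vertex -1.438 -1.52 2.503
vertex -1.694 -2.192 3.169
endloop
endfacet
facet normal 0.571 -0.677 -0.464
outer loop
vertex -0.21 -2.976 1.505
vertex -0.466 -3.648 2.171
vertex -0.903 -3.433 1.32
endloop
endfacet
facet normal -0.102 0.502 -0.859
outer loop
vertex -0.21 -2.976 1.505
vertex -0.903 -3.433 1.32
vertex -1.438 -1.52 2.503
endloop
endfacet
facet normal -0.102 0.502 -0.859
outer loop
vertex -1.438 -1.52 2.503
vertex -0.903 -3.433 1.32
vertex -2.13 -1.977 2.318
endloop
endfacet
facet normal -0.571 0.677 0.464
outer loop
vertex -1.438 -1.52 2.503
vertex -2.13 -1.977 2.318
vertex -1.694 -2.192 3.169
endloop
endfacet
facet normal 0.571 -0.677 -0.464
outer loop
vertex -0.903 -3.433 1.32
vertex -0.466 -3.648 2.171
vertex -1.267 -4.052 1.776
endloop
endfacet
facet normal -0.701 -0.107 -0.705
outer loop
vertex -0.903 -3.433 1.32
vertex -1.267 -4.052 1.776
vertex -2.13 -1.977 2.318
endloop
endfacet
facet normal -0.701 -0.107 -0.705
outer loop
vertex -2.13 -1.977 2.318
vertex -1.267 -4.052 1.776
vertex -2.494 -2.596 2.774
endloop
endfacet
facet normal -0.571 0.677 0.464
outer loop
vertex -2.13 -1.977 2.318
vertex -2.494 -2.596 2.774
vertex -1.694 -2.192 3.169
endloop
endfacet
facet normal 0.571 -0.677 -0.464
outer loop
vertex -1.267 -4.052 1.776
vertex -0.466 -3.648 2.171
vertex -1.028 -4.367 2.529
endloop
endfacet
facet normal -0.772 -0.636 -0.021
outer loop
vertex -1.267 -4.052 1.776
vertex -1.028 -4.367 2.529
vertex -2.494 -2.596 2.774
endloop
endfacet
facet normal -0.772 -0.636 -0.021
outer loop
vertex -2.494 -2.596 2.774
vertex -1.028 -4.367 2.529
vertex -2.255 -2.911 3.527
endloop
endfacet
facet normal -0.571 0.677 0.464
outer loop
vertex -2.494 -2.596 2.774
vertex -2.255 -2.911 3.527
vertex -1.694 -2.192 3.169
endloop
endfacet
facet normal 0.571 -0.677 -0.464
outer loop
vertex -1.028 -4.367 2.529
vertex -0.466 -3.648 2.171
vertex -0.366 -4.14 3.013
endloop
endfacet
facet normal -0.261 -0.686 0.679
outer loop
vertex -1.028 -4.367 2.529
vertex -0.366 -4.14 3.013
vertex -2.255 -2.911 3.527
endloop
endfacet
facet normal -0.261 -0.686 0.680
outer loop
vertex -2.255 -2.911 3.527
vertex -0.366 -4.14 3.013
vertex -1.594 -2.684 4.01
endloop
endfacet
facet normal -0.571 0.677 0.464
outer loop
vertex -2.255 -2.911 3.527
vertex -1.594 -2.684 4.01
vertex -1.694 -2.192 3.169
endloop
endfacet
facet normal 0.571 -0.678 -0.464
outer loop
vertex -0.366 -4.14 3.013
vertex -0.466 -3.648 2.171
vertex 0.22 -3.543 2.862
endloop
endfacet
facet normal 0.446 -0.218 0.868
outer loop
vertex -0.366 -4.14 3.013
vertex 0.22 -3.543 2.862
vertex -1.594 -2.684 4.01
endloop
endfacet
facet normal 0.445 -0.220 0.868
outer loop
vertex -1.594 -2.684 4.01
vertex 0.22 -3.543 2.862
vertex -1.007 -2.087 3.86
endloop
endfacet
facet normal -0.570 0.678 0.464
outer loop
vertex -1.594 -2.684 4.01
vertex -1.007 -2.087 3.86
vertex -1.694 -2.192 3.169
endloop
endfacet
facet normal 0.268 0.722 -0.638
outer loop
vertex -1.804 0.58 3.712
vertex -2.16 0.222 3.157
vertex -2.527 0.727 3.575
endloop
endfacet
facet normal -0.105 0.351 0.931
outer loop
vertex -1.804 0.58 3.712
vertex -2.527 0.727 3.575
vertex -2.6 -0.962 4.203
endloop
endfacet
facet normal 0.268 0.722 -0.638
outer loop
vertex -2.527 0.727 3.575
vertex -2.16 0.222 3.157
vertex -2.883 0.369 3.02
endloop
endfacet
facet normal -0.878 0.200 0.435
outer loop
vertex -2.527 0.727 3.575
vertex -2.883 0.369 3.02
vertex -2.6 -0.962 4.203
endloop
endfacet
facet normal 0.268 0.722 -0.638
outer loop
vertex -2.883 0.369 3.02
vertex -2.16 0.222 3.157
vertex -2.516 -0.135 2.603
endloop
endfacet
facet normal -0.870 -0.417 -0.261
outer loop
vertex -2.883 0.369 3.02
vertex -2.516 -0.135 2.603
vertex -2.6 -0.962 4.203
endloop
endfacet
facet normal 0.268 0.722 -0.638
outer loop
vertex -2.516 -0.135 2.603
vertex -2.16 0.222 3.157
vertex -1.794 -0.282 2.74
endloop
endfacet
facet normal -0.092 -0.883 -0.461
outer loop
vertex -2.516 -0.135 2.603
vertex -1.794 -0.282 2.74
vertex -2.6 -0.962 4.203
endloop
endfacet
facet normal 0.268 0.722 -0.638
outer loop
vertex -1.794 -0.282 2.74
vertex -2.16 0.222 3.157
vertex -1.438 0.076 3.295
endloop
endfacet
facet normal 0.681 -0.732 0.035
outer loop
vertex -1.794 -0.282 2.74
vertex -1.438 0.076 3.295
vertex -2.6 -0.962 4.203
endloop
endfacet
facet normal 0.268 0.722 -0.638
outer loop
vertex -1.438 0.076 3.295
vertex -2.16 0.222 3.157
vertex -1.804 0.58 3.712
endloop
endfacet
facet normal 0.673 -0.115 0.730
outer loop
vertex -1.438 0.076 3.295
vertex -1.804 0.58 3.712
vertex -2.6 -0.962 4.203
endloop
endfacet

endsolid
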